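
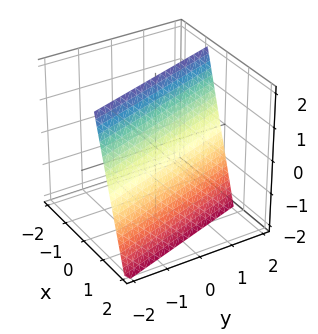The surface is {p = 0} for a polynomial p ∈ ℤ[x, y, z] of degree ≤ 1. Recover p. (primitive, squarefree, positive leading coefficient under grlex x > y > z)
3*x + y + z - 2

(a) Degree: every cross-section is a straight line — this is a plane, so deg p = 1.
(b) From the visible intercepts: one y-axis crossing is at y = 2; it meets the z-axis at z = 2 (among the integer gridlines).
(c) Together with the visible shape, these determine p as stated.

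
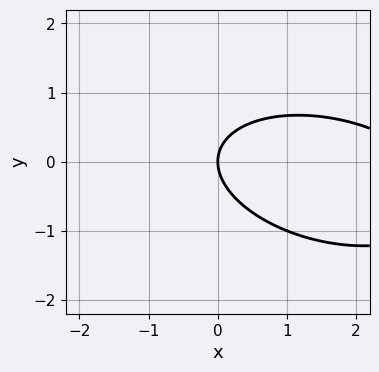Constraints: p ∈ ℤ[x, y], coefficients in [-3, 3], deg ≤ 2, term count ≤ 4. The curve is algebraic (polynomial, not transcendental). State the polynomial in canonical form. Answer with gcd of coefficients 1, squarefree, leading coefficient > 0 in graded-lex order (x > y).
First, the degree is 2 — no degree-1 curve has this shape.
Then, from the axis intercepts and sections: it crosses the y-axis at the gridline y = 0; it meets the x-axis at x = 0 (among the integer gridlines).
Finally, solving for integer coefficients yields p as stated.

x^2 + x*y + 3*y^2 - 3*x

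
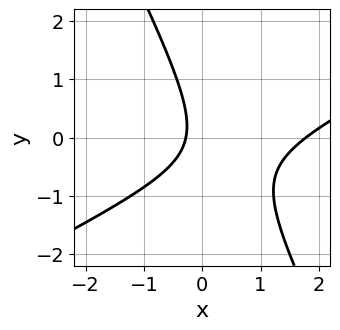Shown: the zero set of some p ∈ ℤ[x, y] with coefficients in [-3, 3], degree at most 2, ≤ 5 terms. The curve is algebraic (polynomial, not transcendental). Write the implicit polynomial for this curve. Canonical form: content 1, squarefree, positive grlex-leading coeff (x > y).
deg p = 2.
Against the integer gridlines: it misses every integer gridline on the y-axis.
Fitting integer coefficients to these (and the overall shape) gives p.

2*x^2 - 3*x*y - 2*y^2 - 3*x - 1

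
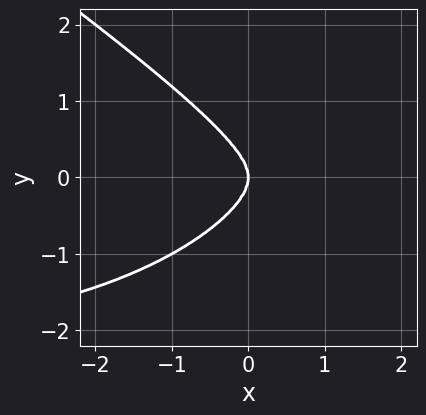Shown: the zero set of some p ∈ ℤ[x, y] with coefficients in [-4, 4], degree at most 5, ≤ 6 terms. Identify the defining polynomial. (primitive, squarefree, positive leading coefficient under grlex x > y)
x^3*y + 3*y^4 + 2*x^3 + 2*x*y^2

Degree: the shape is more complex than any degree-3 curve, so deg p = 4.
Against the integer gridlines: one x-axis crossing is at x = 0; it crosses the y-axis at the gridline y = 0.
Putting this together gives p.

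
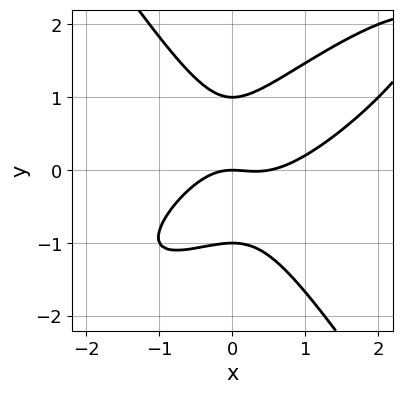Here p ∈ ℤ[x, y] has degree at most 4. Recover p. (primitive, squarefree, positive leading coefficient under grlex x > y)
First, deg p = 3. A generic line meets the curve in up to 3 points.
Then, from the visible intercepts: it meets the x-axis at x = 0 (among the integer gridlines); among the integer gridlines, it crosses the y-axis at y ∈ {-1, 0, 1}.
Finally, putting this together gives p.

2*x^3 - 3*x^2*y + 2*y^3 - x^2 - 2*y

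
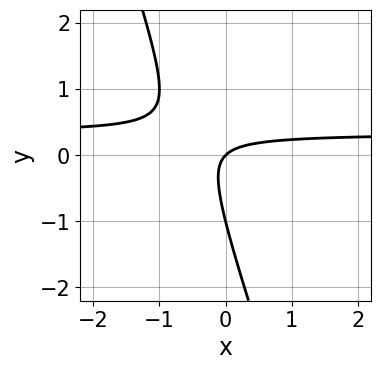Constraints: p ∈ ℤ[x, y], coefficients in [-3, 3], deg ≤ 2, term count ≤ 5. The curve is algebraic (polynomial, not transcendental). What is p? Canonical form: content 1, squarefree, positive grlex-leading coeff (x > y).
3*x*y + y^2 - x + y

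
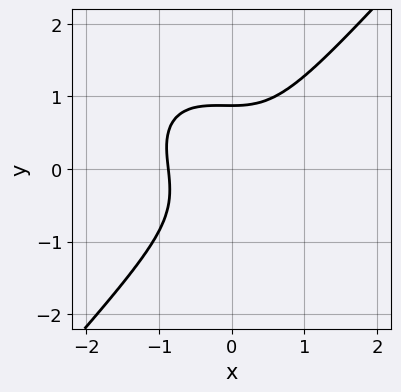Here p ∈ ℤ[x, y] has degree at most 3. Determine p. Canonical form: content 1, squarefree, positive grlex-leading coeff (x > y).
3*x^3 + x^2*y - 3*y^3 + 2

1. Degree: the shape is more complex than any degree-2 curve, so deg p = 3.
2. The integer polynomial consistent with all of this is the stated p.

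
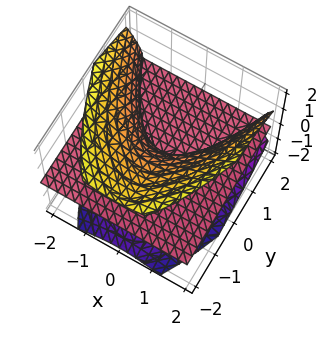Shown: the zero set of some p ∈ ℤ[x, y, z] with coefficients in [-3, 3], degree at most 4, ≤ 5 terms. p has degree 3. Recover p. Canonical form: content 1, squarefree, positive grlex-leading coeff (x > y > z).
2*x^2*z - 2*z^3 - 3*y*z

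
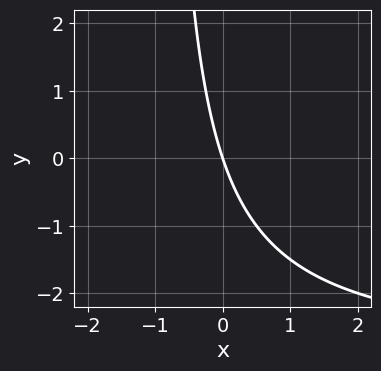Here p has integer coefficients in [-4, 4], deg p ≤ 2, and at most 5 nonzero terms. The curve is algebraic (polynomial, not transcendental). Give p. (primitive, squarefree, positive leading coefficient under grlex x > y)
deg p = 2.
Checking where it meets the axes: one y-axis crossing is at y = 0; it meets the x-axis at x = 0 (among the integer gridlines).
These observations pin down the coefficients.

x*y + 3*x + y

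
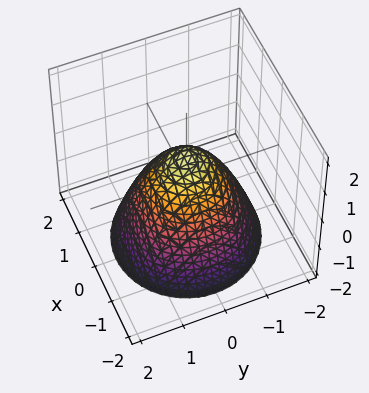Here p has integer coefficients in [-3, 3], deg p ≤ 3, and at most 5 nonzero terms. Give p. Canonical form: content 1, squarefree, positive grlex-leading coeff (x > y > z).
(a) Degree: no degree-1 surface has this shape, so deg p = 2.
(b) Symmetry: the surface is invariant under rotation about z: p = q(x² + y², z).
(c) Reading off the gridlines: a circular section at z = -1 has radius between 1 and 2.
(d) Together with the visible shape, these determine p as stated.

3*x^2 + 3*y^2 + 3*z - 2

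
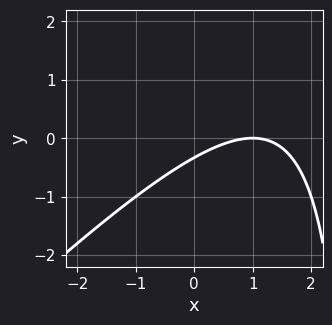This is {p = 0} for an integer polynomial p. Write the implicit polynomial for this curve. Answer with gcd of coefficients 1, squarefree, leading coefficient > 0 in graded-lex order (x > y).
x^2 - x*y - 2*x + 3*y + 1

Degree: no degree-1 curve has this shape, so deg p = 2.
From the visible intercepts: it meets the x-axis at x = 1 (among the integer gridlines).
Solving for integer coefficients yields p as stated.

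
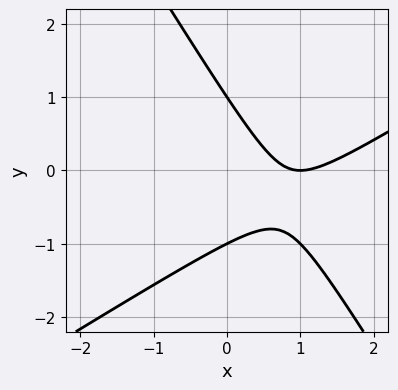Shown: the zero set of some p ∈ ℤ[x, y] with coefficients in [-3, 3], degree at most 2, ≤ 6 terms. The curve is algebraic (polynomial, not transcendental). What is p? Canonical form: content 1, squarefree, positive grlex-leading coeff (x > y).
x^2 - x*y - y^2 - 2*x + 1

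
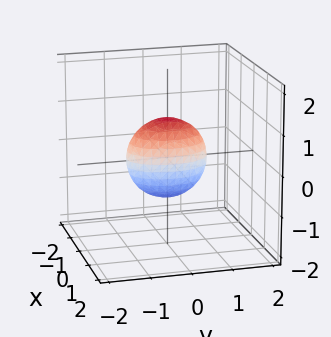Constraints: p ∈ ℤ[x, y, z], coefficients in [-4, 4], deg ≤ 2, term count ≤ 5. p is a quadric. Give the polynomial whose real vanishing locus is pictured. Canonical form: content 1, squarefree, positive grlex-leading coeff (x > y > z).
The degree is 2 — bounded and convex; a quadric.
Symmetries: the y ↦ −y reflection is a symmetry, so y appears only in even powers; it's symmetric under z → −z, forcing even powers of z; the x ↦ −x reflection is a symmetry, so x appears only in even powers.
Observable constraints: among the integer gridlines, it crosses the y-axis at y ∈ {-1, 1}; among the integer gridlines, it crosses the z-axis at z ∈ {-1, 1}.
Matching integer coefficients to the picture gives p.

2*x^2 + y^2 + z^2 - 1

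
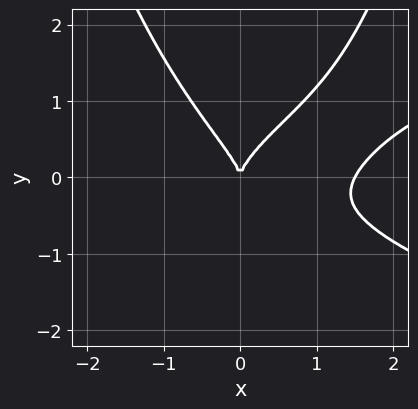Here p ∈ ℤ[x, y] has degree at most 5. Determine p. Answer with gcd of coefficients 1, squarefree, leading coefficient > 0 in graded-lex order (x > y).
2*x^2*y^2 - 2*x^3 + x^2*y - 3*y^3 + 3*x^2

1. The degree is 4 — no degree-3 curve has this shape.
2. From the axis intercepts and sections: it meets the x-axis at x = 0 (among the integer gridlines); one y-axis crossing is at y = 0.
3. Fitting integer coefficients to these (and the overall shape) gives p.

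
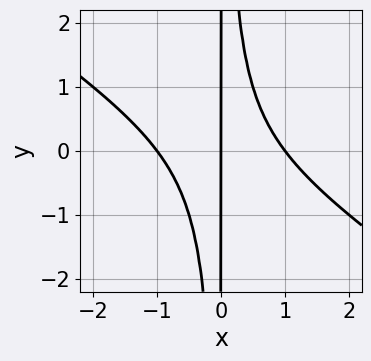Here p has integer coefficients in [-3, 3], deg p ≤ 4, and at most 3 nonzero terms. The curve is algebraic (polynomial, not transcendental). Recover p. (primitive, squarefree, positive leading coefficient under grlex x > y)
2*x^3 + 3*x^2*y - 2*x

(a) The degree is 3 — the shape is more complex than any degree-2 curve.
(b) Reading off the gridlines: among the integer gridlines, it crosses the x-axis at x ∈ {-1, 0, 1}; every point of the y-axis in the box is on the curve.
(c) Assembling these constraints gives the stated polynomial.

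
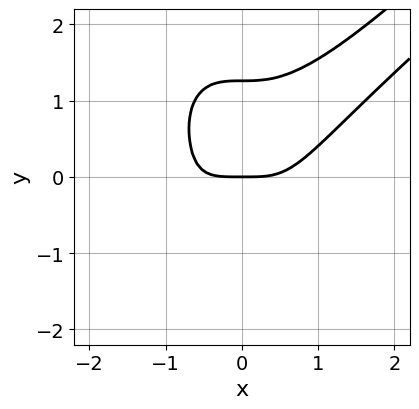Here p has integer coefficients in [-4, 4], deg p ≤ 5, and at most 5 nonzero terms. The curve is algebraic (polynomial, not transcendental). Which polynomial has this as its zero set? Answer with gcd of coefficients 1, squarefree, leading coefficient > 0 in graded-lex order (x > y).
2*x^4 - 3*x^3*y + y^4 - 2*y

(a) Degree: the shape is more complex than any degree-3 curve, so deg p = 4.
(b) From the axis intercepts and sections: one y-axis crossing is at y = 0; it crosses the x-axis at the gridline x = 0.
(c) Matching integer coefficients to the picture gives p.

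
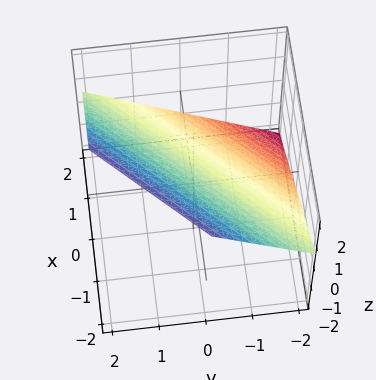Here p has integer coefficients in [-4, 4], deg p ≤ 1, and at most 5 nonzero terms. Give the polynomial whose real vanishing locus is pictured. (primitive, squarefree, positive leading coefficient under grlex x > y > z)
2*x - 2*y + 3*z - 2

(a) The degree is 1 — every cross-section is a straight line — this is a plane.
(b) Observable constraints: it meets the y-axis at y = -1 (among the integer gridlines); it meets the x-axis at x = 1 (among the integer gridlines).
(c) The integer polynomial consistent with all of this is the stated p.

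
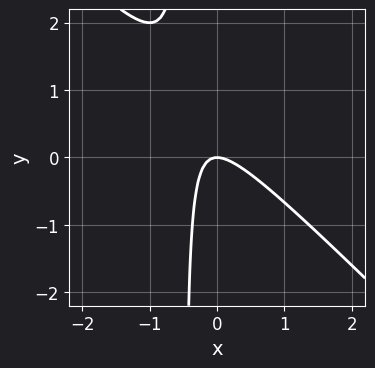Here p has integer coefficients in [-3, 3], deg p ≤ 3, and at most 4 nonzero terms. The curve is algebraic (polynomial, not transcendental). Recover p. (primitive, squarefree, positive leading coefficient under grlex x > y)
The degree is 2 — no degree-1 curve has this shape.
From the axis intercepts and sections: it crosses the x-axis at the gridline x = 0; it crosses the y-axis at the gridline y = 0.
Assembling these constraints gives the stated polynomial.

2*x^2 + 2*x*y + y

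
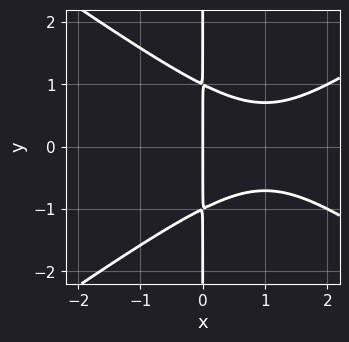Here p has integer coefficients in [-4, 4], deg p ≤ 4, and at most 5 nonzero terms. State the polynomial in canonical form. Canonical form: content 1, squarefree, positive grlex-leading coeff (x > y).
(a) The degree is 3 — no degree-2 curve has this shape.
(b) Symmetries: the y ↦ −y reflection is a symmetry, so y appears only in even powers.
(c) From the axis intercepts and sections: every point of the y-axis in the box is on the curve; one x-axis crossing is at x = 0.
(d) Together with the visible shape, these determine p as stated.

x^3 - 2*x*y^2 - 2*x^2 + 2*x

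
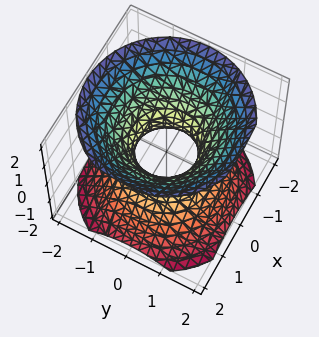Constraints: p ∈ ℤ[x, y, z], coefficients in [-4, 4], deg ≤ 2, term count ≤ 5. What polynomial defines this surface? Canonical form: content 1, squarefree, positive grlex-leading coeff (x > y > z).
1. The degree is 2 — a generic line meets the surface in up to 2 points.
2. By symmetry, the z-axis is an axis of rotation, so x and y enter only as x² + y².
3. From the visible intercepts: no z-intercept at any integer in the box; a circular section at z = 1 has radius between 1 and 2.
4. Putting this together gives p.

3*x^2 + 3*y^2 - 3*z^2 - 2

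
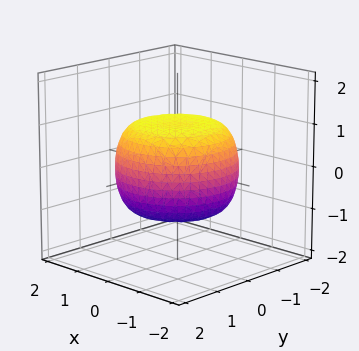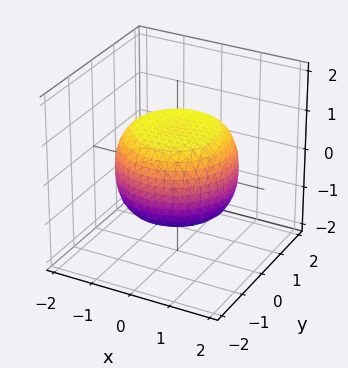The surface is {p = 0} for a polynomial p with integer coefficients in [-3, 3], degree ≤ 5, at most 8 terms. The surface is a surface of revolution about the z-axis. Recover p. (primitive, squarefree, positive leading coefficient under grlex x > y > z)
(a) Degree: the shape is more complex than any degree-3 surface, so deg p = 4.
(b) Symmetries: rotational symmetry about the z-axis ⇒ p depends on x, y only through x² + y².
(c) Observable constraints: a circular section at z = 1 has radius exactly 1; the z-axis gridline crossings are at z ∈ {-1, 1}.
(d) The integer polynomial consistent with all of this is the stated p.

x^4 + 2*x^2*y^2 + y^4 - x^2 - y^2 + 2*z^2 - 2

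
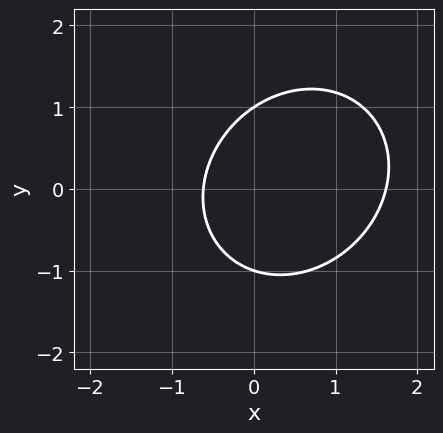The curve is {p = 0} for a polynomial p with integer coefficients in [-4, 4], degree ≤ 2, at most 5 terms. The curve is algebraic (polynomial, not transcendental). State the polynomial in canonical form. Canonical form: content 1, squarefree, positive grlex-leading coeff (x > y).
3*x^2 - x*y + 3*y^2 - 3*x - 3

1. The degree is 2 — a generic line meets the curve in up to 2 points.
2. Observable constraints: the y-axis gridline crossings are at y ∈ {-1, 1}.
3. Solving for integer coefficients yields p as stated.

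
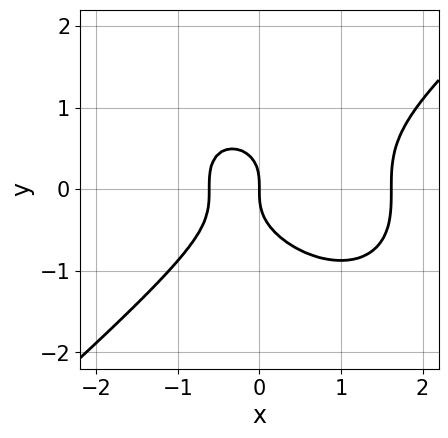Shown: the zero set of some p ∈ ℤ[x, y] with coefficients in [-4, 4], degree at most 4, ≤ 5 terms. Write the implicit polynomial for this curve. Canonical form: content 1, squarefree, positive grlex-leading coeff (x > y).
1. deg p = 3.
2. From the visible intercepts: it meets the x-axis at x = 0 (among the integer gridlines); one y-axis crossing is at y = 0.
3. Matching integer coefficients to the picture gives p.

2*x^3 - 3*y^3 - 2*x^2 - 2*x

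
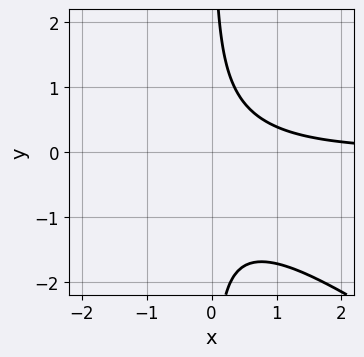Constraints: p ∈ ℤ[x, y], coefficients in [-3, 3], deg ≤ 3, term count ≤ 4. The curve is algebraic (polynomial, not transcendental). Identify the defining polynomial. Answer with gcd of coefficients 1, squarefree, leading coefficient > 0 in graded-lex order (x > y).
2*x^2*y + 3*x*y^2 + 2*x*y - 2

1. deg p = 3. A generic line meets the curve in up to 3 points.
2. Reading off the gridlines: no x-intercept at any integer in the box; the curve avoids every integer y-axis point in the box.
3. Assembling these constraints gives the stated polynomial.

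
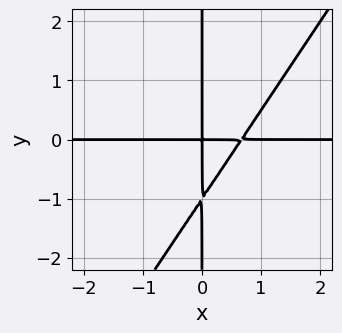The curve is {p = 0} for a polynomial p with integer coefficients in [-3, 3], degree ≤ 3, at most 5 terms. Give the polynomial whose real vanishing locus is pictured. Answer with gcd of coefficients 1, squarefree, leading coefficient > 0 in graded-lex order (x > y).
3*x^2*y - 2*x*y^2 - 2*x*y

(a) Degree: a generic line meets the curve in up to 3 points, so deg p = 3.
(b) From the axis intercepts and sections: every point of the y-axis in the box is on the curve; every point of the x-axis in the box is on the curve.
(c) Fitting integer coefficients to these (and the overall shape) gives p.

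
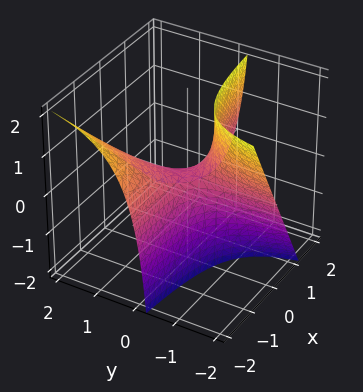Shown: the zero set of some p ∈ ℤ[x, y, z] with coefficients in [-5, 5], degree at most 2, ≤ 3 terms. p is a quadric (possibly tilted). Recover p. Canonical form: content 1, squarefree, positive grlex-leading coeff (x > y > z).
4*x*y + 3*y*z + 2*z

First, the degree is 2 — no degree-1 surface has this shape.
Next, reading off the gridlines: the visible x-axis segment lies entirely on the surface; it meets the z-axis at z = 0 (among the integer gridlines); the visible y-axis segment lies entirely on the surface.
Finally, fitting integer coefficients to these (and the overall shape) gives p.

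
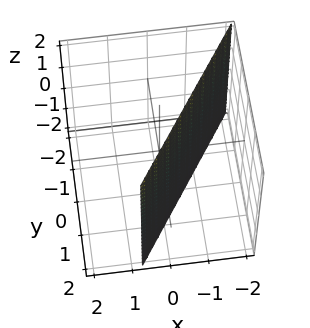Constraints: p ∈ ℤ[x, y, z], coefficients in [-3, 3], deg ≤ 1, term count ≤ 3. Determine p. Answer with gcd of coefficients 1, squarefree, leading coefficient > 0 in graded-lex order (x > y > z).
First, the degree is 1 — the surface is flat (a plane).
Then, observable constraints: it misses every integer gridline on the z-axis; it meets the y-axis at y = 1 (among the integer gridlines).
Finally, these observations pin down the coefficients.

3*x - 2*y + 2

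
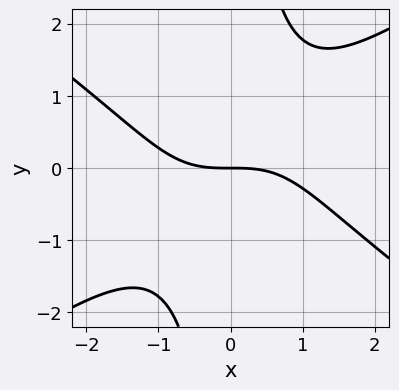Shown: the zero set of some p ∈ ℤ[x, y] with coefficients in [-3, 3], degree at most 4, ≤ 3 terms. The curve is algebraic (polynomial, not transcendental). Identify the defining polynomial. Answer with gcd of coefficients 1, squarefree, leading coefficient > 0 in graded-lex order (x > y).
First, degree: the shape is more complex than any degree-2 curve, so deg p = 3.
Next, against the integer gridlines: it crosses the y-axis at the gridline y = 0; it crosses the x-axis at the gridline x = 0.
Finally, solving for integer coefficients yields p as stated.

x^3 - 2*x*y^2 + 3*y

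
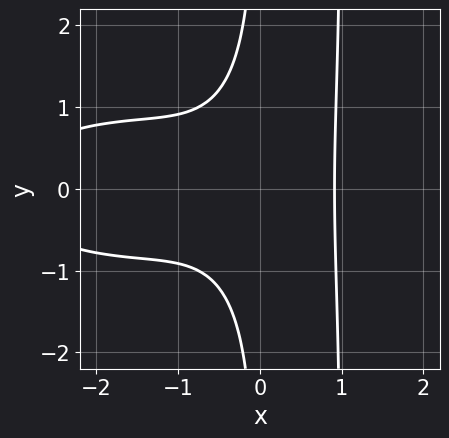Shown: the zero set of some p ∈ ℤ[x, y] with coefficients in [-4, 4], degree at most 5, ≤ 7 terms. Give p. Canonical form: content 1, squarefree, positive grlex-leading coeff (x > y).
x^4 + 3*x^2*y^2 + 3*x^3 - 3*x*y^2 - 3

First, the degree is 4 — the shape is more complex than any degree-3 curve.
Next, symmetries: the y ↦ −y reflection is a symmetry, so y appears only in even powers.
Next, against the integer gridlines: no y-intercept at any integer in the box.
Finally, solving for integer coefficients yields p as stated.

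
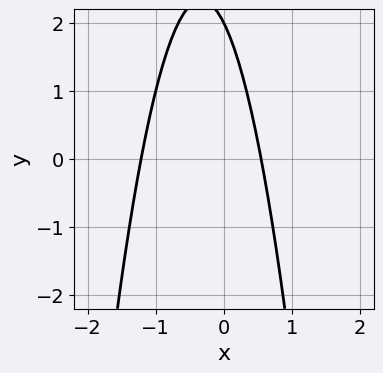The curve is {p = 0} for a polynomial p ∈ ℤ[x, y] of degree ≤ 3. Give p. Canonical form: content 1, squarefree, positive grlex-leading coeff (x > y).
3*x^2 + 2*x + y - 2

deg p = 2. No degree-1 curve has this shape.
From the axis intercepts and sections: it crosses the y-axis at the gridline y = 2.
Assembling these constraints gives the stated polynomial.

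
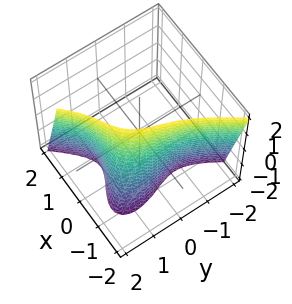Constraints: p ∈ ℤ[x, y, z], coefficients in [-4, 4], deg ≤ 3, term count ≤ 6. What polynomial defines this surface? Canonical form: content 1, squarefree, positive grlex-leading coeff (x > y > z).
(a) Degree: no degree-2 surface has this shape, so deg p = 3.
(b) From the axis intercepts and sections: one x-axis crossing is at x = -1; the surface avoids every integer z-axis point in the box.
(c) Putting this together gives p.

2*x^3 + x*y*z - y^3 + 2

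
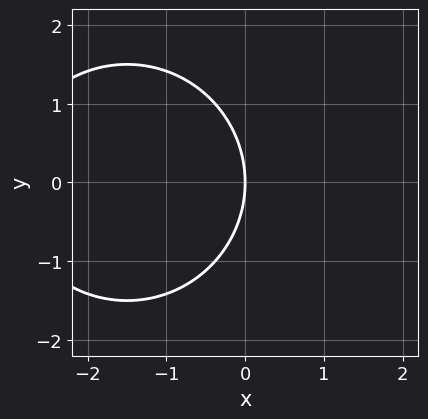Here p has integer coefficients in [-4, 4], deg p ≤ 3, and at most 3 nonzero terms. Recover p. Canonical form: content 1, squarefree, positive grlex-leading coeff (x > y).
(a) Degree: the shape is more complex than any degree-1 curve, so deg p = 2.
(b) Symmetries: it's symmetric under y → −y, forcing even powers of y.
(c) Observable constraints: it crosses the x-axis at the gridline x = 0; it meets the y-axis at y = 0 (among the integer gridlines).
(d) Solving for integer coefficients yields p as stated.

x^2 + y^2 + 3*x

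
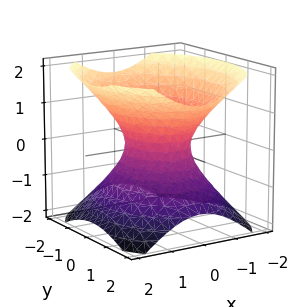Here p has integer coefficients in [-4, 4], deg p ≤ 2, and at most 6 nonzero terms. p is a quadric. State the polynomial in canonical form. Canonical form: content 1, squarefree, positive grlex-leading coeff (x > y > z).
1. deg p = 2.
2. Symmetries: it's symmetric under x → −x, forcing even powers of x; it's symmetric under z → −z, forcing even powers of z; the y ↦ −y reflection is a symmetry, so y appears only in even powers.
3. Reading off the gridlines: the y-axis gridline crossings are at y ∈ {-1, 1}; it misses every integer gridline on the z-axis.
4. The integer polynomial consistent with all of this is the stated p.

3*x^2 + 2*y^2 - 3*z^2 - 2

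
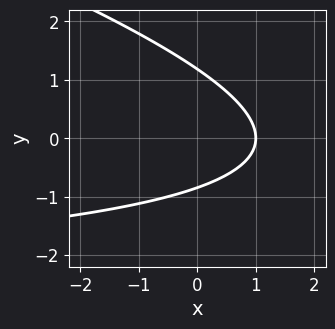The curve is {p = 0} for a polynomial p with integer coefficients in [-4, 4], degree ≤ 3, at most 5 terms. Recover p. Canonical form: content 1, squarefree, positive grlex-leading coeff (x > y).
(a) deg p = 2. No degree-1 curve has this shape.
(b) From the visible intercepts: it meets the x-axis at x = 1 (among the integer gridlines).
(c) Solving for integer coefficients yields p as stated.

x*y + 3*y^2 + 3*x - y - 3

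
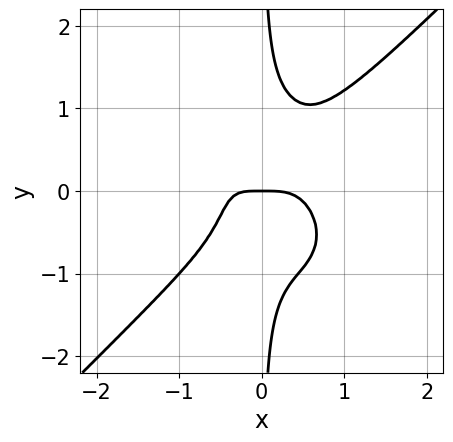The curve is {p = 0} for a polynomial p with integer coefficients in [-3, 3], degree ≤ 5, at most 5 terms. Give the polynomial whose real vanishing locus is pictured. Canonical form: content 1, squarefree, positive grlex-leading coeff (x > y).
3*x^4 - 3*x*y^3 + x*y + y

1. Degree: a generic line meets the curve in up to 4 points, so deg p = 4.
2. Checking where it meets the axes: it crosses the y-axis at the gridline y = 0; it meets the x-axis at x = 0 (among the integer gridlines).
3. Putting this together gives p.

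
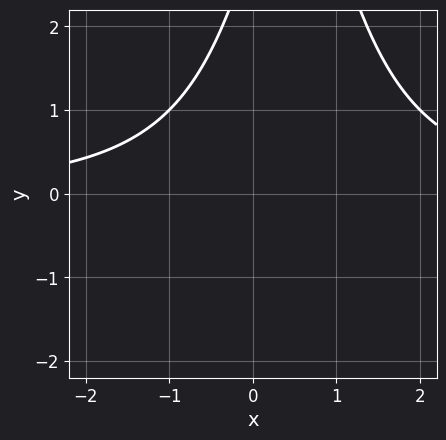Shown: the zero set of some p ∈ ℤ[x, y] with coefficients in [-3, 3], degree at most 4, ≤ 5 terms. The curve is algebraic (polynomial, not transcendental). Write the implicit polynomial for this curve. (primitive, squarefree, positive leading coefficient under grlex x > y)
1. The degree is 3 — no degree-2 curve has this shape.
2. Observable constraints: the curve avoids every integer x-axis point in the box; it misses every integer gridline on the y-axis.
3. These observations pin down the coefficients.

x^2*y - x*y + y - 3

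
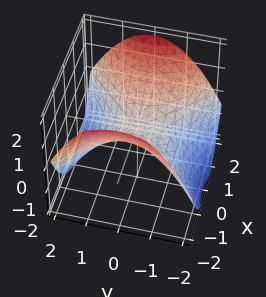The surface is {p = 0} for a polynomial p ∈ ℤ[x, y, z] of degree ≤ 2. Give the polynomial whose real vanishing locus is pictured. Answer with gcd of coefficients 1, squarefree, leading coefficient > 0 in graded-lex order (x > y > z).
First, deg p = 2. A hyperbolic paraboloid; a quadric.
Then, symmetries: mirror symmetry x ↦ −x ⇒ only even powers of x; it's symmetric under y → −y, forcing even powers of y.
Next, observable constraints: one z-axis crossing is at z = 0; it crosses the x-axis at the gridline x = 0; it meets the y-axis at y = 0 (among the integer gridlines).
Finally, solving for integer coefficients yields p as stated.

x^2 - y^2 - 2*z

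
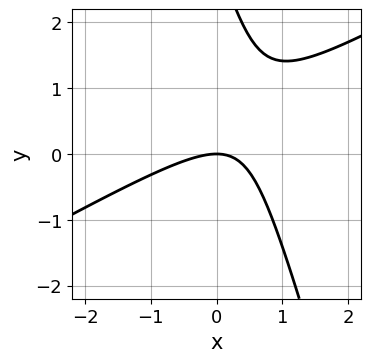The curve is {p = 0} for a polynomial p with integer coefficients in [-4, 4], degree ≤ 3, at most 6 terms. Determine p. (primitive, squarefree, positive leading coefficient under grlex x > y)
2*x^2 - 3*x*y - y^2 + 3*y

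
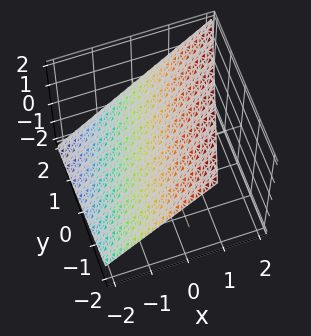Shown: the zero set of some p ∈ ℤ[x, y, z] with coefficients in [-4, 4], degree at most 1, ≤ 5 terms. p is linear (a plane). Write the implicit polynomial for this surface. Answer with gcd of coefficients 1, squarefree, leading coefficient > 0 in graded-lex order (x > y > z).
3*x - y - 3*z + 2

(a) deg p = 1. Every cross-section is a straight line — this is a plane.
(b) Checking where it meets the axes: one y-axis crossing is at y = 2.
(c) These observations pin down the coefficients.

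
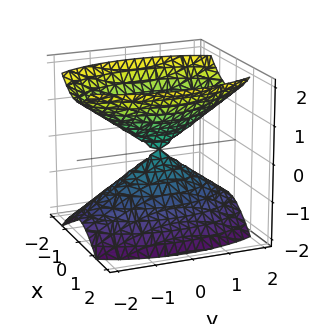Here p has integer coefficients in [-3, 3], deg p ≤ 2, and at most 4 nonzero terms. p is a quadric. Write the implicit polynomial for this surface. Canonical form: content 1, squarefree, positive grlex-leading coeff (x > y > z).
3*x^2 + y^2 - 2*z^2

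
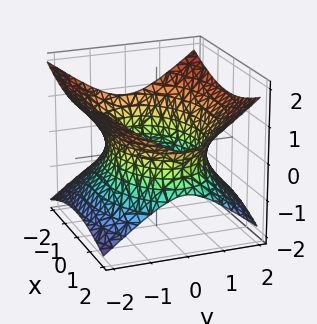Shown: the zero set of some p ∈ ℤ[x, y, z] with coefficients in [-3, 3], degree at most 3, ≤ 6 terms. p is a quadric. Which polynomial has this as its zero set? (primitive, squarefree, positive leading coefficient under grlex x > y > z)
1. The degree is 2 — one connected sheet with a waist; a quadric.
2. Symmetries: the x ↦ −x reflection is a symmetry, so x appears only in even powers; mirror symmetry y ↦ −y ⇒ only even powers of y; mirror symmetry z ↦ −z ⇒ only even powers of z.
3. From the axis intercepts and sections: no z-intercept at any integer in the box.
4. Together with the visible shape, these determine p as stated.

x^2 + 2*y^2 - 3*z^2 - 3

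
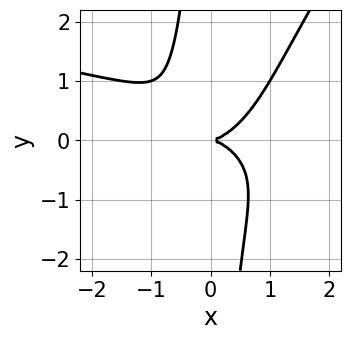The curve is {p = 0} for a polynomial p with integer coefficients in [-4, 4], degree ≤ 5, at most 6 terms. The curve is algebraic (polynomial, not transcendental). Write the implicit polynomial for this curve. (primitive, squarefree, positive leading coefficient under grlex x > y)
1. The degree is 4 — the shape is more complex than any degree-3 curve.
2. Against the integer gridlines: one x-axis crossing is at x = 0; one y-axis crossing is at y = 0.
3. Matching integer coefficients to the picture gives p.

3*x^2*y^2 - 2*x*y^3 + 2*x^3 - 3*y^2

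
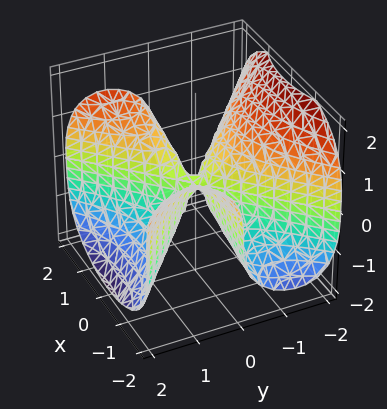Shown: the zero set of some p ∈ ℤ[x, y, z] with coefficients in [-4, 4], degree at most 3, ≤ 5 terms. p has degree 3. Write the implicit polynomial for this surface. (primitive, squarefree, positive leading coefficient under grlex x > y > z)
First, degree: a generic line meets the surface in up to 3 points, so deg p = 3.
Next, against the integer gridlines: one y-axis crossing is at y = 0; one z-axis crossing is at z = 0; every point of the x-axis in the box is on the surface.
Finally, putting this together gives p.

x^2*y - y^3 - z^3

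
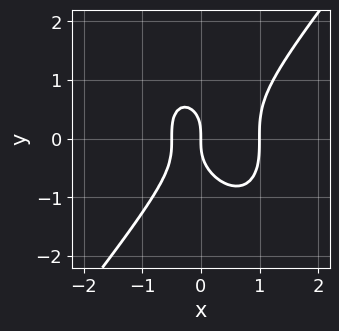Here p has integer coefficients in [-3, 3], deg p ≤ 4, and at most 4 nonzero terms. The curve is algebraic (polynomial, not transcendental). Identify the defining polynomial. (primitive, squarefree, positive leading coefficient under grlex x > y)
The degree is 3 — the shape is more complex than any degree-2 curve.
Checking where it meets the axes: among the integer gridlines, it crosses the x-axis at x ∈ {0, 1}; it meets the y-axis at y = 0 (among the integer gridlines).
These observations pin down the coefficients.

2*x^3 - y^3 - x^2 - x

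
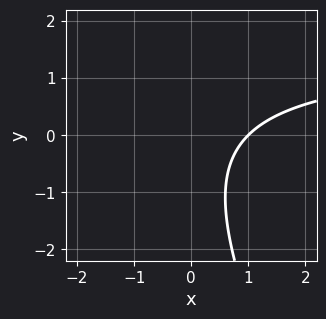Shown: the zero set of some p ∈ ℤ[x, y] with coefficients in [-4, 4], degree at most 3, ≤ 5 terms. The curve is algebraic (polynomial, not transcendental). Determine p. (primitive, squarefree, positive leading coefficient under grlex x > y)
2*x*y + y^2 - 3*x + y + 3

1. The degree is 2 — no degree-1 curve has this shape.
2. From the axis intercepts and sections: no y-intercept at any integer in the box; it meets the x-axis at x = 1 (among the integer gridlines).
3. Assembling these constraints gives the stated polynomial.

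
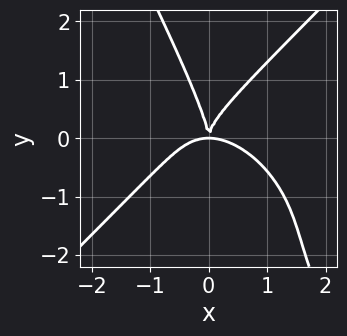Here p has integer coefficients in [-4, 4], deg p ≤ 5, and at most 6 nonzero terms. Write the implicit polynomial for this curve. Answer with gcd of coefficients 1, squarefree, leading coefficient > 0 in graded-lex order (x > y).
2*x^4 + x^3*y - 2*x*y^3 - y^4 + 3*x^2*y

1. Degree: a generic line meets the curve in up to 4 points, so deg p = 4.
2. Against the integer gridlines: it meets the x-axis at x = 0 (among the integer gridlines); it meets the y-axis at y = 0 (among the integer gridlines).
3. The integer polynomial consistent with all of this is the stated p.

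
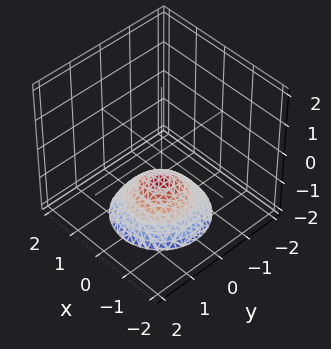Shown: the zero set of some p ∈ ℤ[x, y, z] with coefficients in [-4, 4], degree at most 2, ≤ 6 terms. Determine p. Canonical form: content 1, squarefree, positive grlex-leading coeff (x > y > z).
The degree is 2 — no degree-1 surface has this shape.
Symmetries: rotational symmetry about the z-axis ⇒ p depends on x, y only through x² + y².
Observable constraints: a circular section at z = -2 has radius between 1 and 2; the surface avoids every integer y-axis point in the box; it misses every integer gridline on the x-axis; one z-axis crossing is at z = -1.
Assembling these constraints gives the stated polynomial.

2*x^2 + 2*y^2 + 3*z + 3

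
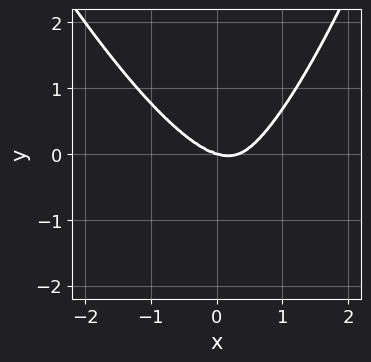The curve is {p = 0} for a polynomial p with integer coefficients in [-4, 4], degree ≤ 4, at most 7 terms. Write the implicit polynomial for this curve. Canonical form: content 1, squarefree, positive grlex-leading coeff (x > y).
Degree: the shape is more complex than any degree-3 curve, so deg p = 4.
From the visible intercepts: it meets the x-axis at x = 0 (among the integer gridlines); it crosses the y-axis at the gridline y = 0.
Solving for integer coefficients yields p as stated.

3*x^4 + x^3*y - x^3 - 3*x^2*y - 2*y^3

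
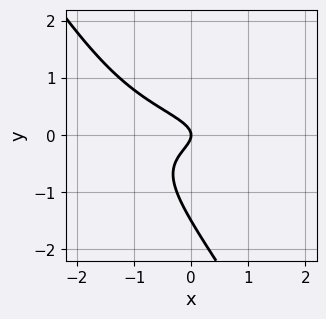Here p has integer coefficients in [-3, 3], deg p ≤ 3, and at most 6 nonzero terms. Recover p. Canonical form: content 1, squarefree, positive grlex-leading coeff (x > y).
deg p = 3. The shape is more complex than any degree-2 curve.
From the axis intercepts and sections: one y-axis crossing is at y = 0; one x-axis crossing is at x = 0.
Putting this together gives p.

3*x*y^2 + 2*y^3 + 3*y^2 + x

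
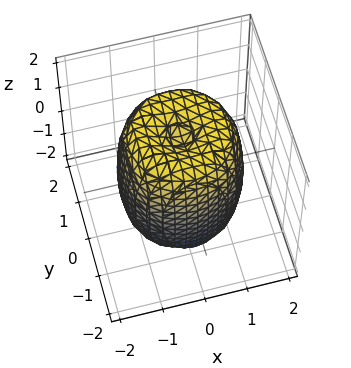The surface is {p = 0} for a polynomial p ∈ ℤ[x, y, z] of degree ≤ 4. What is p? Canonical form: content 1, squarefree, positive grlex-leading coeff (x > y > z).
2*x^4 + 4*x^2*y^2 + 2*y^4 - 3*x^2 - 3*y^2 + z^2 - 2

deg p = 4. The shape is more complex than any degree-3 surface.
By symmetry, every cross-section ⟂ z is a circle, so x, y appear only via x² + y².
Checking where it meets the axes: a circular section at z = 1 has radius between 1 and 2.
Fitting integer coefficients to these (and the overall shape) gives p.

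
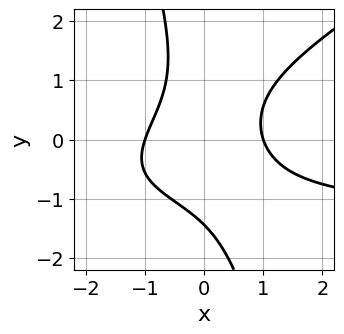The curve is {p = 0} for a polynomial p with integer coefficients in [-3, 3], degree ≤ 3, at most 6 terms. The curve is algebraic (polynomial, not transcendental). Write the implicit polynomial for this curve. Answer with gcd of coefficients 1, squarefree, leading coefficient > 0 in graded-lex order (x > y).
2*x^2*y - 3*x*y^2 - y^3 + 3*x^2 - 3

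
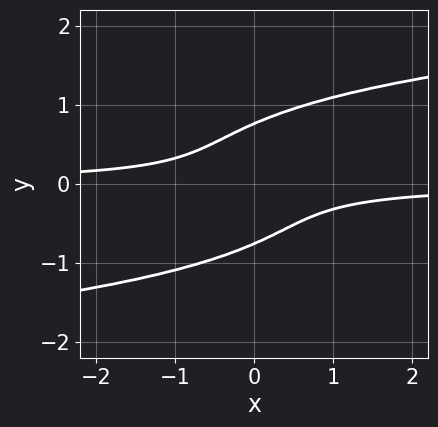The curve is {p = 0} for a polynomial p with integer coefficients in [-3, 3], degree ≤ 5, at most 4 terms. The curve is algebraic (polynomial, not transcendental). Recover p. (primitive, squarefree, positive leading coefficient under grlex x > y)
3*y^4 - 3*x*y - 1

First, the degree is 4 — a generic line meets the curve in up to 4 points.
Next, reading off the gridlines: it misses every integer gridline on the x-axis.
Finally, solving for integer coefficients yields p as stated.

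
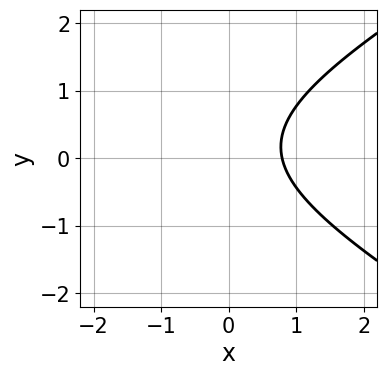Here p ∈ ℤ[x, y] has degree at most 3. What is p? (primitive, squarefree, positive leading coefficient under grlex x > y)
x^2 - 3*y^2 + 3*x + y - 3

1. deg p = 2. The shape is more complex than any degree-1 curve.
2. From the axis intercepts and sections: no y-intercept at any integer in the box.
3. Matching integer coefficients to the picture gives p.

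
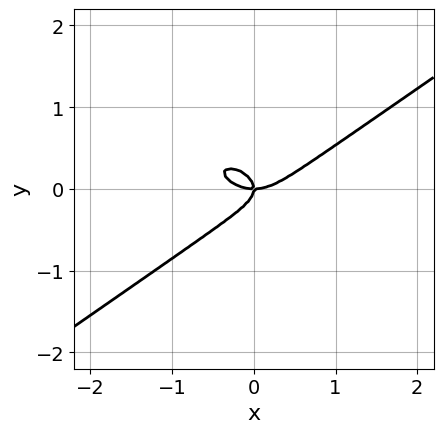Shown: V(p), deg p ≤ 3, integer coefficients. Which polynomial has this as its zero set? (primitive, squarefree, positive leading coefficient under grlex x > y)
(a) deg p = 3. The shape is more complex than any degree-2 curve.
(b) Reading off the gridlines: one y-axis crossing is at y = 0; one x-axis crossing is at x = 0.
(c) Putting this together gives p.

x^3 - 3*y^3 - x*y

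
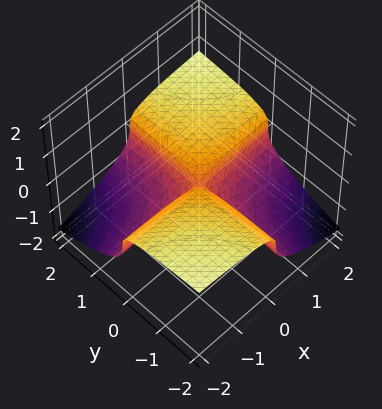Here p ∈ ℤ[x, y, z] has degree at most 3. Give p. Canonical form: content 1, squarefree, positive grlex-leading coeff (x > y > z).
Degree: no degree-2 surface has this shape, so deg p = 3.
From the visible intercepts: the visible y-axis segment lies entirely on the surface; one z-axis crossing is at z = 0; the visible x-axis segment lies entirely on the surface.
Assembling these constraints gives the stated polynomial.

x*y*z + 3*z^3 - x*y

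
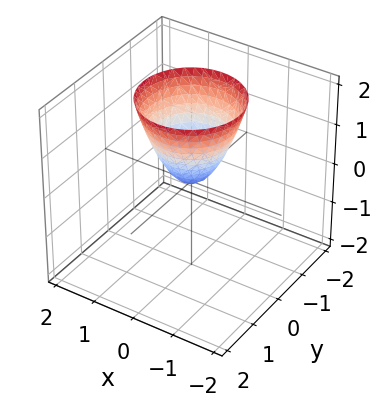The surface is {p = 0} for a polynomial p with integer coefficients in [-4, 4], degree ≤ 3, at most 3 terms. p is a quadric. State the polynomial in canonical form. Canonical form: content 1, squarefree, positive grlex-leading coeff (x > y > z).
deg p = 2.
By symmetry, the surface is invariant under rotation about z: p = q(x² + y², z).
Reading off the gridlines: one y-axis crossing is at y = 0; a circular section at z = 1 has radius between 0 and 1; it meets the z-axis at z = 0 (among the integer gridlines); it crosses the x-axis at the gridline x = 0.
Together with the visible shape, these determine p as stated.

3*x^2 + 3*y^2 - 2*z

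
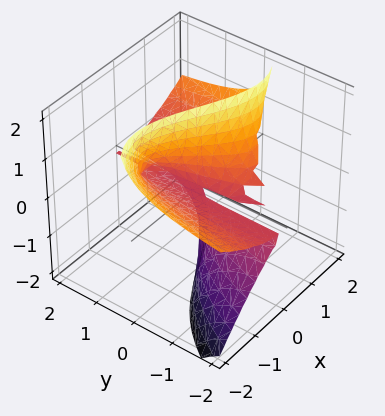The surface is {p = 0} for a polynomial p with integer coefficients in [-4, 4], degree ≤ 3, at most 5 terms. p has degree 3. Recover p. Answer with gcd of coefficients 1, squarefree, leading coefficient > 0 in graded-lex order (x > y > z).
x^3 - 3*y*z^2 - 3*x*z

(a) The degree is 3 — a generic line meets the surface in up to 3 points.
(b) Reading off the gridlines: the visible z-axis segment lies entirely on the surface; every point of the y-axis in the box is on the surface; one x-axis crossing is at x = 0.
(c) Putting this together gives p.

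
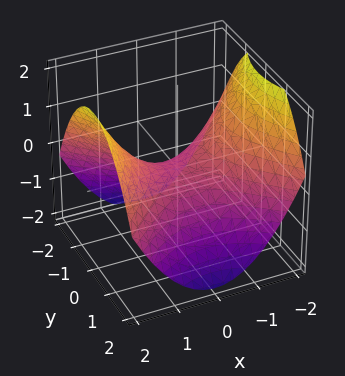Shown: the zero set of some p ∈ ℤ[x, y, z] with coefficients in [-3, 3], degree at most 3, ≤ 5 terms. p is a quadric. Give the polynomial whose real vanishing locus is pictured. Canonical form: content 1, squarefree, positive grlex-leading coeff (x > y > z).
First, deg p = 2. A hyperbolic paraboloid; a quadric.
Next, symmetries: it's symmetric under x → −x, forcing even powers of x; mirror symmetry y ↦ −y ⇒ only even powers of y.
Then, observable constraints: one z-axis crossing is at z = 0; it crosses the x-axis at the gridline x = 0; it meets the y-axis at y = 0 (among the integer gridlines).
Finally, solving for integer coefficients yields p as stated.

x^2 - y^2 - 2*z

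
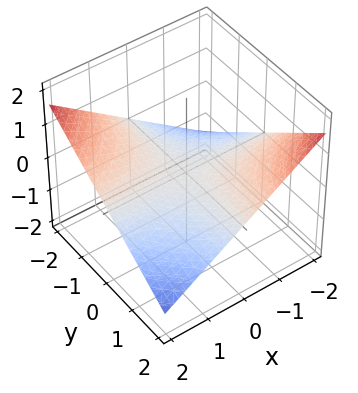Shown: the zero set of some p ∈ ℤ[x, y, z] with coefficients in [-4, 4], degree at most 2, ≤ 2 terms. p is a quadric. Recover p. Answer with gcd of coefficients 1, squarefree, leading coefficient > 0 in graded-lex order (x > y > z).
x*y + 3*z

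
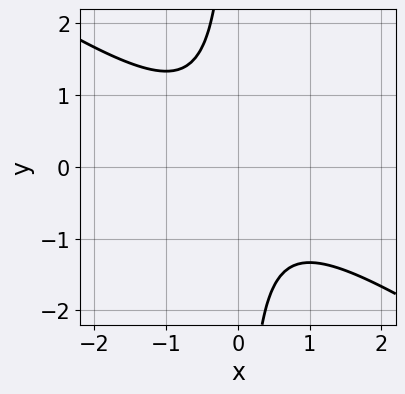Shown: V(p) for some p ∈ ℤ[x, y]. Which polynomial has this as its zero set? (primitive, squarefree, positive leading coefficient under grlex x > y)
First, deg p = 2. The shape is more complex than any degree-1 curve.
Next, reading off the gridlines: the curve avoids every integer x-axis point in the box; it misses every integer gridline on the y-axis.
Finally, together with the visible shape, these determine p as stated.

2*x^2 + 3*x*y + 2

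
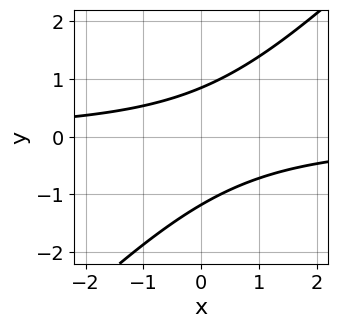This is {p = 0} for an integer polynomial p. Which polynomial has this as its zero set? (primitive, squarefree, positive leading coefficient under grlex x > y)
3*x*y - 3*y^2 - y + 3

(a) deg p = 2. No degree-1 curve has this shape.
(b) Observable constraints: the curve avoids every integer x-axis point in the box.
(c) Fitting integer coefficients to these (and the overall shape) gives p.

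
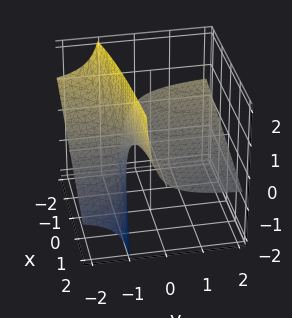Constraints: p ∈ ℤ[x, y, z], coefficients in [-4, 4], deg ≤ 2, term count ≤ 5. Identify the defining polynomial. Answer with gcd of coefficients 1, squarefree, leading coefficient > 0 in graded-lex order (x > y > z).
1. The degree is 2 — a generic line meets the surface in up to 2 points.
2. From the visible intercepts: the visible y-axis segment lies entirely on the surface; the visible x-axis segment lies entirely on the surface; it crosses the z-axis at the gridline z = 0.
3. Together with the visible shape, these determine p as stated.

x*y + 3*y*z + 2*z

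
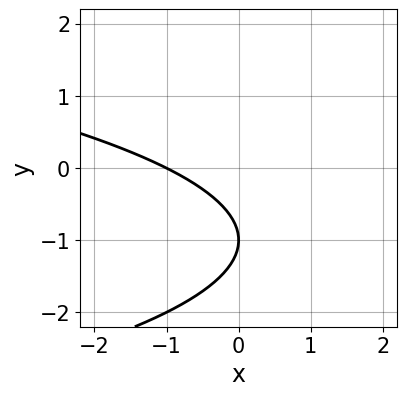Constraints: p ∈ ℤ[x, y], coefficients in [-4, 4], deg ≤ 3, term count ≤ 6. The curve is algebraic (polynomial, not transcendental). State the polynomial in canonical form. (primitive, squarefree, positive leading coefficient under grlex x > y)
First, deg p = 2. A generic line meets the curve in up to 2 points.
Next, checking where it meets the axes: it meets the y-axis at y = -1 (among the integer gridlines); one x-axis crossing is at x = -1.
Finally, putting this together gives p.

y^2 + x + 2*y + 1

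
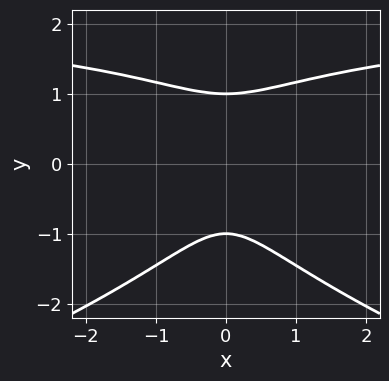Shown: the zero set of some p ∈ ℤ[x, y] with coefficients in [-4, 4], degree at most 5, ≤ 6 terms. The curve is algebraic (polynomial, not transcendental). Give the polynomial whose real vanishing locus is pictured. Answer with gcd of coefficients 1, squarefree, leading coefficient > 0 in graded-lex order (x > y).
(a) deg p = 4.
(b) Symmetries: the x ↦ −x reflection is a symmetry, so x appears only in even powers.
(c) Observable constraints: it misses every integer gridline on the x-axis; the y-axis gridline crossings are at y ∈ {-1, 1}.
(d) Together with the visible shape, these determine p as stated.

y^4 + x^2*y - 2*x^2 - 1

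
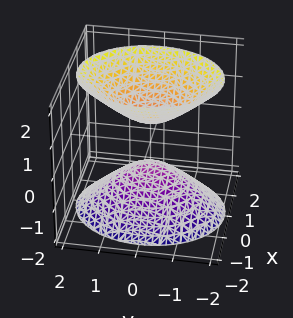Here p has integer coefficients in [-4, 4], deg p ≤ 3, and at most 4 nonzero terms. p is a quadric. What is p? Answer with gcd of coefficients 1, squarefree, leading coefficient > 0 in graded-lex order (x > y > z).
(a) The picture has 2 separate pieces.
(b) The degree is 2 — two sheets facing apart; a quadric.
(c) Symmetries: mirror symmetry x ↦ −x ⇒ only even powers of x; it's symmetric under y → −y, forcing even powers of y; it's symmetric under z → −z, forcing even powers of z.
(d) Against the integer gridlines: it misses every integer gridline on the y-axis; no x-intercept at any integer in the box.
(e) Assembling these constraints gives the stated polynomial.

3*x^2 + 2*y^2 - 2*z^2 + 1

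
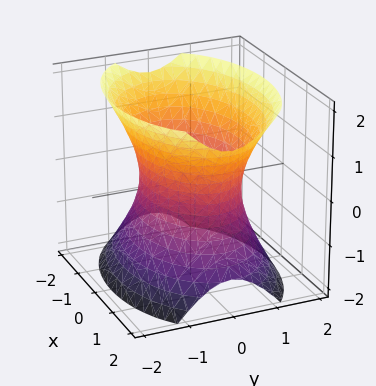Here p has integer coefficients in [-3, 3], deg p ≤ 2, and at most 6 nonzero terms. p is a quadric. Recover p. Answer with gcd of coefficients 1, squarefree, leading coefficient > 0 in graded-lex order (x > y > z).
x^2 + 2*y^2 - z^2 - 2

First, degree: one connected sheet with a waist; a quadric, so deg p = 2.
Next, symmetries: it's symmetric under z → −z, forcing even powers of z; it's symmetric under y → −y, forcing even powers of y; the x ↦ −x reflection is a symmetry, so x appears only in even powers.
Next, from the axis intercepts and sections: the y-axis gridline crossings are at y ∈ {-1, 1}; no z-intercept at any integer in the box.
Finally, assembling these constraints gives the stated polynomial.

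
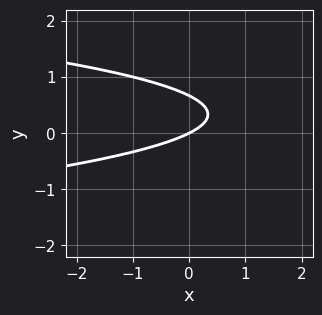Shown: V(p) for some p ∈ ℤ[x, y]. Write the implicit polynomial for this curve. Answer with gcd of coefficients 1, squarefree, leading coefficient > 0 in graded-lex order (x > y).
3*y^2 + x - 2*y

(a) Degree: a generic line meets the curve in up to 2 points, so deg p = 2.
(b) From the axis intercepts and sections: it crosses the x-axis at the gridline x = 0; it meets the y-axis at y = 0 (among the integer gridlines).
(c) Fitting integer coefficients to these (and the overall shape) gives p.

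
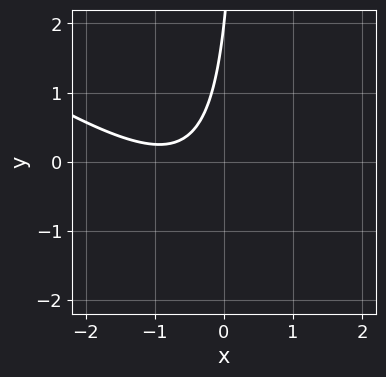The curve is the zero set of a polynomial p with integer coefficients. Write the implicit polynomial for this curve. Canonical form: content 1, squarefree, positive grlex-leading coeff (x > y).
2*x^2 + 3*x*y + 3*x - y + 2

deg p = 2. A generic line meets the curve in up to 2 points.
From the visible intercepts: one y-axis crossing is at y = 2; the curve avoids every integer x-axis point in the box.
Together with the visible shape, these determine p as stated.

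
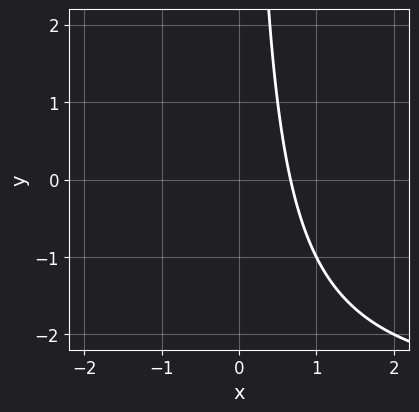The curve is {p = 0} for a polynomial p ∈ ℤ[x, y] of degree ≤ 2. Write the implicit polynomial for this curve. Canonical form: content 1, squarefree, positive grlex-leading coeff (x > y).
1. deg p = 2.
2. From the axis intercepts and sections: the curve avoids every integer y-axis point in the box.
3. Solving for integer coefficients yields p as stated.

x*y + 3*x - 2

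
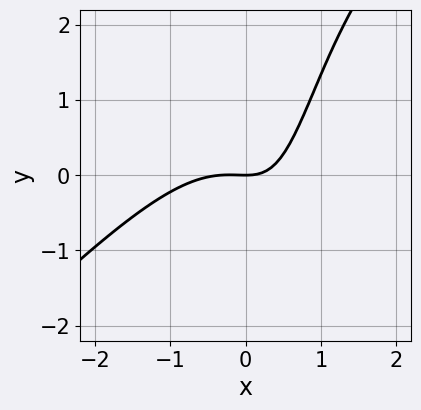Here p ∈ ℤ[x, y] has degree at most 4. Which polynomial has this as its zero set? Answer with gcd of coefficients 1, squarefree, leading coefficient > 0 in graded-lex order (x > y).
3*x^3 - 3*x^2*y + x^2 + 3*x*y - 3*y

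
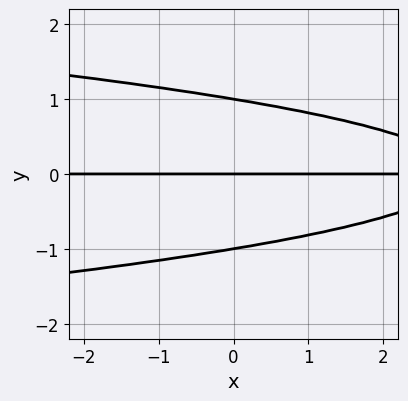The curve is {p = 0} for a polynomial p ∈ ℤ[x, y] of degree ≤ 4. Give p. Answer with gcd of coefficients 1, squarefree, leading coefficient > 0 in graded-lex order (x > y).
The degree is 3 — the shape is more complex than any degree-2 curve.
From the axis intercepts and sections: the y-axis gridline crossings are at y ∈ {-1, 0, 1}; every point of the x-axis in the box is on the curve.
Assembling these constraints gives the stated polynomial.

3*y^3 + x*y - 3*y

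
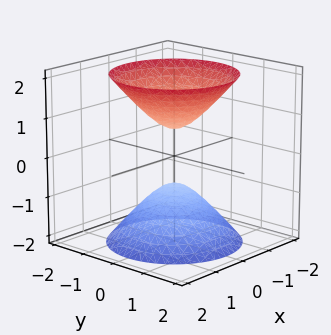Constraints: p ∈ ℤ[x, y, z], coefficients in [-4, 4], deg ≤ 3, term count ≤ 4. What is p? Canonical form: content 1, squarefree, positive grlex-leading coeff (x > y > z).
3*x^2 + 3*y^2 - 2*z^2 + 1

1. There are 2 components.
2. deg p = 2.
3. Symmetry: the surface is invariant under rotation about z: p = q(x² + y², z).
4. Checking where it meets the axes: it misses every integer gridline on the x-axis; a circular section at z = -2 has radius between 1 and 2; no y-intercept at any integer in the box.
5. The integer polynomial consistent with all of this is the stated p.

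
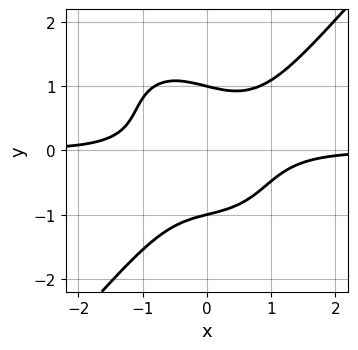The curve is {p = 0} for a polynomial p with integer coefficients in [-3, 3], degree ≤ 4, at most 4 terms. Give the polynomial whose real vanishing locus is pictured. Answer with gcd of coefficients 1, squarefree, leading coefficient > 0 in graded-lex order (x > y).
(a) Degree: the shape is more complex than any degree-3 curve, so deg p = 4.
(b) Reading off the gridlines: it misses every integer gridline on the x-axis; the y-axis gridline crossings are at y ∈ {-1, 1}.
(c) Together with the visible shape, these determine p as stated.

3*x^3*y - 2*y^4 - 2*x*y^2 + 2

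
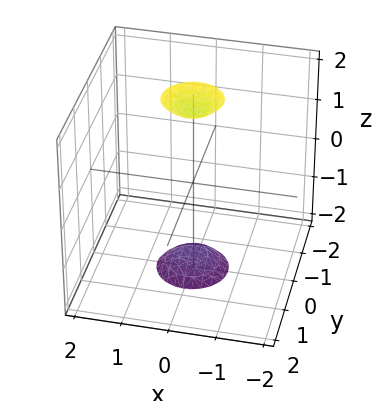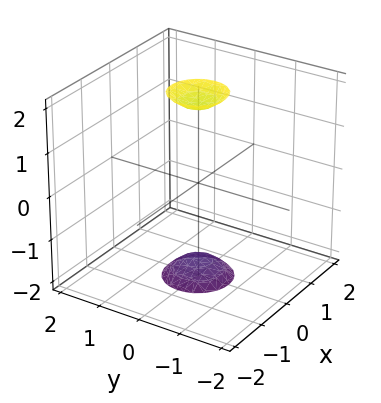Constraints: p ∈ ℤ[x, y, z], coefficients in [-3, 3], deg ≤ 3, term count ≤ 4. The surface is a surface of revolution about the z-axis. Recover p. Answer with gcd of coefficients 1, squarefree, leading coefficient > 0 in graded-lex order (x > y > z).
I count 2 distinct pieces. Treating them together as one polynomial.
deg p = 2. No degree-1 surface has this shape.
By symmetry, the surface is invariant under rotation about z: p = q(x² + y², z).
From the axis intercepts and sections: a circular section at z = 2 has radius between 0 and 1; no y-intercept at any integer in the box; it misses every integer gridline on the x-axis.
Putting this together gives p.

3*x^2 + 3*y^2 - z^2 + 3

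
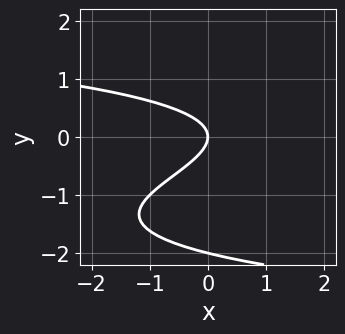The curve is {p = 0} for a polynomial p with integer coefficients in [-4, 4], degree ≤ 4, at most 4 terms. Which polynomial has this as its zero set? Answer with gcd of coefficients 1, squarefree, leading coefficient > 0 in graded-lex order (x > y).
y^3 + 2*y^2 + x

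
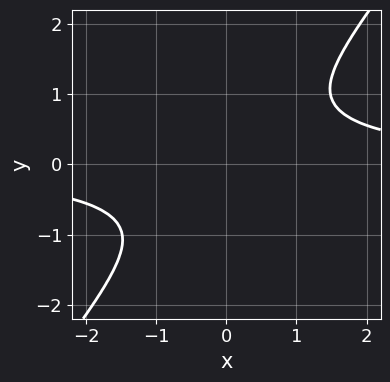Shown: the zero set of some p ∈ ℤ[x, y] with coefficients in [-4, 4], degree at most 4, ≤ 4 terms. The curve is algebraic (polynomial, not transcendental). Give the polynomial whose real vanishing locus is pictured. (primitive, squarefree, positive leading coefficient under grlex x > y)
3*x^3*y - x^2*y^2 - y^4 - 3*x^2

1. deg p = 4.
2. Solving for integer coefficients yields p as stated.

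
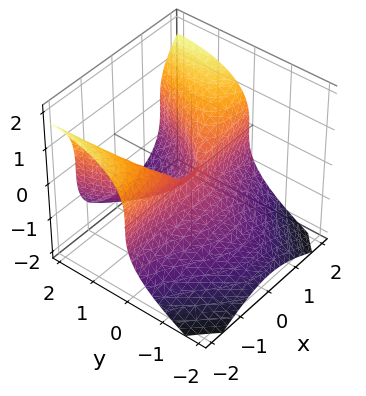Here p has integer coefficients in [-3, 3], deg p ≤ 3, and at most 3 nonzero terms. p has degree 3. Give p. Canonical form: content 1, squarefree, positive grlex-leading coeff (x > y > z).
x^2*y - z^3 - y^2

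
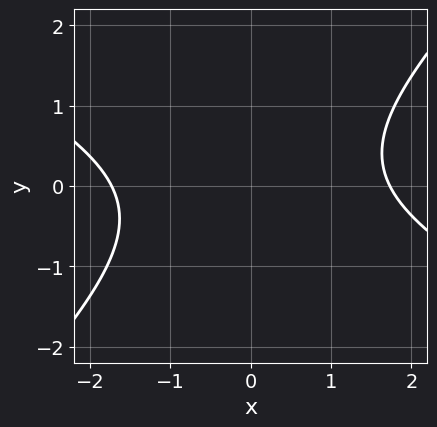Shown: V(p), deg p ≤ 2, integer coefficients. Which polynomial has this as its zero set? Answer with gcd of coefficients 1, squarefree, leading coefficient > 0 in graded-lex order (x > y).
First, degree: the shape is more complex than any degree-1 curve, so deg p = 2.
Next, checking where it meets the axes: no y-intercept at any integer in the box.
Finally, fitting integer coefficients to these (and the overall shape) gives p.

x^2 + x*y - 2*y^2 - 3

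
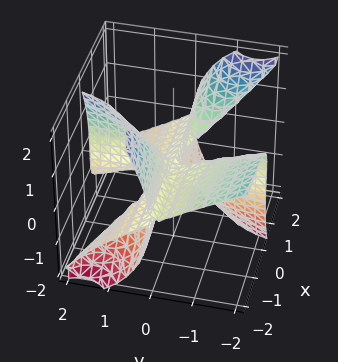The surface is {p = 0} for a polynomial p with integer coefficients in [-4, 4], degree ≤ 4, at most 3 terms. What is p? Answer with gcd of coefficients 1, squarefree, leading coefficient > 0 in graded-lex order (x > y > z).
I count 3 distinct pieces. Treating them together as one polynomial.
deg p = 3. No degree-2 surface has this shape.
Observable constraints: the visible y-axis segment lies entirely on the surface; it meets the z-axis at z = 0 (among the integer gridlines); the visible x-axis segment lies entirely on the surface.
Solving for integer coefficients yields p as stated.

2*x*y^2 + 3*x*y*z + z^3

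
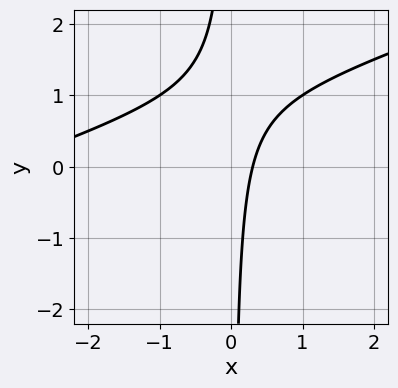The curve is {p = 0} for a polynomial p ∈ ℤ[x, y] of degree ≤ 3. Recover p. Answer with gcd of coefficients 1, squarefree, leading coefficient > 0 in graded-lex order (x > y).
x^2 - 3*x*y + 3*x - 1

1. deg p = 2.
2. From the axis intercepts and sections: it misses every integer gridline on the y-axis.
3. Putting this together gives p.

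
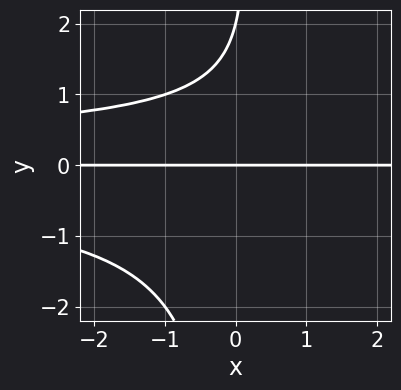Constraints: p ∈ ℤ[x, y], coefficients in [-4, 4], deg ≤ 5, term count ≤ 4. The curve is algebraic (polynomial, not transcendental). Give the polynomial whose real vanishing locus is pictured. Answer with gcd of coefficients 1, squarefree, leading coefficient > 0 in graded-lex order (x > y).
x*y^3 - y^2 + 2*y

The degree is 4 — the shape is more complex than any degree-3 curve.
From the visible intercepts: every point of the x-axis in the box is on the curve; among the integer gridlines, it crosses the y-axis at y ∈ {0, 2}.
Together with the visible shape, these determine p as stated.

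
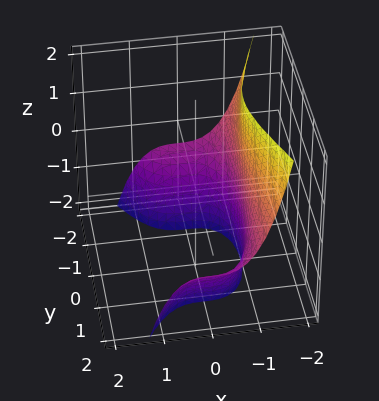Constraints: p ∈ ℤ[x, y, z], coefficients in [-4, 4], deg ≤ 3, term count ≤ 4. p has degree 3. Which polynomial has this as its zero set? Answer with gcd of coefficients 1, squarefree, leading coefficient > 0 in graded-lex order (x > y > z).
3*x^3 + y^2*z + 3

1. Degree: the shape is more complex than any degree-2 surface, so deg p = 3.
2. Checking where it meets the axes: the surface avoids every integer y-axis point in the box; it misses every integer gridline on the z-axis.
3. Together with the visible shape, these determine p as stated.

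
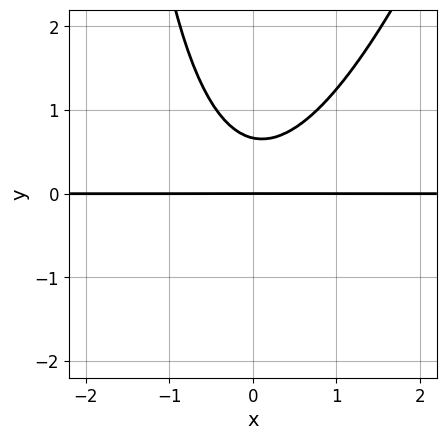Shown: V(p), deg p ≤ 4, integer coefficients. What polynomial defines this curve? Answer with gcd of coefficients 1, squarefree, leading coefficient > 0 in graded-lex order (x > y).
First, the degree is 3 — the shape is more complex than any degree-2 curve.
Next, checking where it meets the axes: it crosses the y-axis at the gridline y = 0; the visible x-axis segment lies entirely on the curve.
Finally, these observations pin down the coefficients.

3*x^2*y - x*y^2 - 3*y^2 + 2*y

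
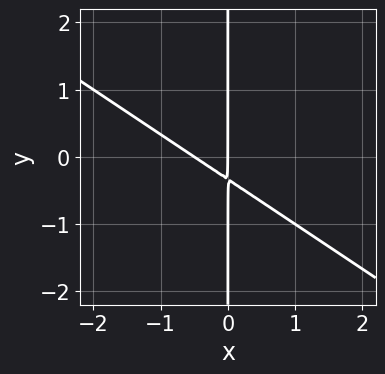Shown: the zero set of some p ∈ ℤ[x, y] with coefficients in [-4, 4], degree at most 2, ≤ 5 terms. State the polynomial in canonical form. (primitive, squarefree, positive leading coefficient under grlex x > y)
2*x^2 + 3*x*y + x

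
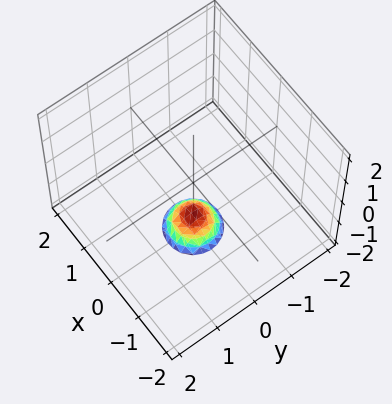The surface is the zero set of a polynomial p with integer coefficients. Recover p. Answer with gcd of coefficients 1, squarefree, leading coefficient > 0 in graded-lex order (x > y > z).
3*x^2 + 3*y^2 + 2*z + 3

Degree: the shape is more complex than any degree-1 surface, so deg p = 2.
Symmetry: every cross-section ⟂ z is a circle, so x, y appear only via x² + y².
Observable constraints: a circular section at z = -2 has radius between 0 and 1; it misses every integer gridline on the y-axis.
Matching integer coefficients to the picture gives p.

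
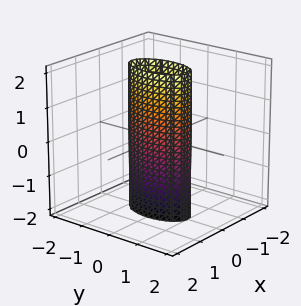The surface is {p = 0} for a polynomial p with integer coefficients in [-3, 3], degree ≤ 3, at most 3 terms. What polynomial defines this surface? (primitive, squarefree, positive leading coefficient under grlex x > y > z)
3*x^2 + y^2 - 1

1. Degree: constant cross-section along one axis; a quadric, so deg p = 2.
2. Symmetries: it's symmetric under x → −x, forcing even powers of x; mirror symmetry z ↦ −z ⇒ only even powers of z; mirror symmetry y ↦ −y ⇒ only even powers of y.
3. From the axis intercepts and sections: among the integer gridlines, it crosses the y-axis at y ∈ {-1, 1}; no z-intercept at any integer in the box.
4. These observations pin down the coefficients.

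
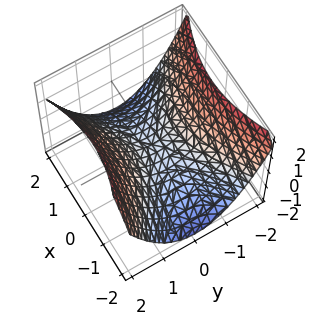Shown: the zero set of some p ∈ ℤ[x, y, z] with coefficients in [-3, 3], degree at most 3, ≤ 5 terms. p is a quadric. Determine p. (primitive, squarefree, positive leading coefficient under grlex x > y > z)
x^2 - 2*y^2 + 3*z

(a) The degree is 2 — a hyperbolic paraboloid; a quadric.
(b) Symmetries: mirror symmetry y ↦ −y ⇒ only even powers of y; mirror symmetry x ↦ −x ⇒ only even powers of x.
(c) Observable constraints: one z-axis crossing is at z = 0; it crosses the y-axis at the gridline y = 0; it crosses the x-axis at the gridline x = 0.
(d) The integer polynomial consistent with all of this is the stated p.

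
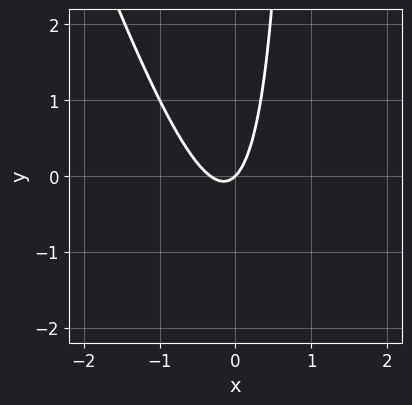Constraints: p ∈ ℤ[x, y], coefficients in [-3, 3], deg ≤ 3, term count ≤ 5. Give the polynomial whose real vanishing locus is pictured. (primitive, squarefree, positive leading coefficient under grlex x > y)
3*x^2 + x*y + x - y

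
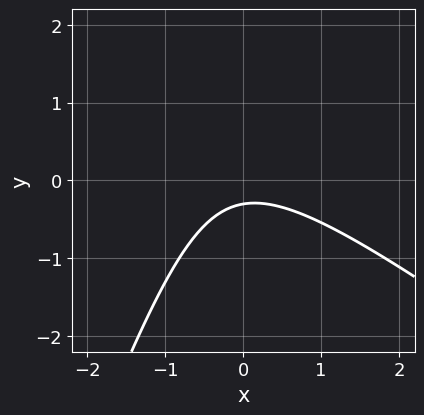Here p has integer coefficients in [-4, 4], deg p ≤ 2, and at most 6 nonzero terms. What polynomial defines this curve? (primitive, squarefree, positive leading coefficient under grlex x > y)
2*x^2 + 2*x*y - y^2 + 3*y + 1

First, degree: no degree-1 curve has this shape, so deg p = 2.
Next, against the integer gridlines: no x-intercept at any integer in the box.
Finally, fitting integer coefficients to these (and the overall shape) gives p.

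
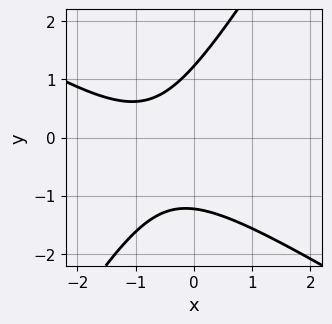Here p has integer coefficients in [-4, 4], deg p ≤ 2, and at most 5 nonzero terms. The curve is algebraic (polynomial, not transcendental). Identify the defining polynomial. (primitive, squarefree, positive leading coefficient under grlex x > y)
1. The degree is 2 — a generic line meets the curve in up to 2 points.
2. From the visible intercepts: no x-intercept at any integer in the box.
3. These observations pin down the coefficients.

2*x^2 + 2*x*y - 2*y^2 + 3*x + 3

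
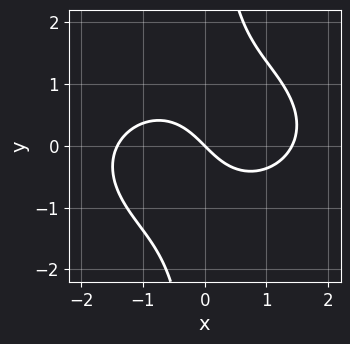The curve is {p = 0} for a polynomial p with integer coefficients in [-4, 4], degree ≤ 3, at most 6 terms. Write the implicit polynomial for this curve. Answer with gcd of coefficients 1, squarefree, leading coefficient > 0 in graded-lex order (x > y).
x^3 + 2*x*y^2 - 2*x - 2*y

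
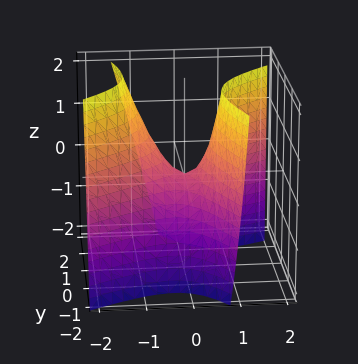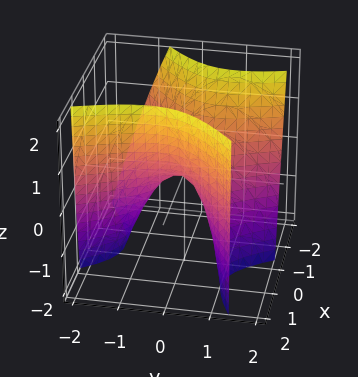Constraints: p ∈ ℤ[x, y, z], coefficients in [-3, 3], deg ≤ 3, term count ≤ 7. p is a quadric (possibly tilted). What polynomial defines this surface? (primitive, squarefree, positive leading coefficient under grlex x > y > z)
3*x^2 - 3*x*y + x*z - 2*y^2 - 2*z

(a) The degree is 2 — a generic line meets the surface in up to 2 points.
(b) Against the integer gridlines: it crosses the z-axis at the gridline z = 0; one y-axis crossing is at y = 0; one x-axis crossing is at x = 0.
(c) These observations pin down the coefficients.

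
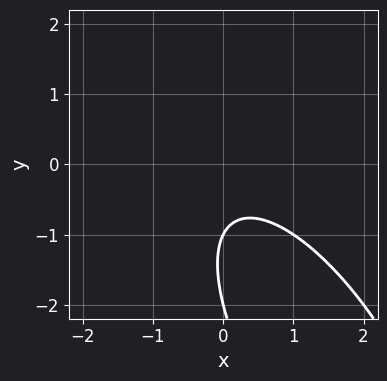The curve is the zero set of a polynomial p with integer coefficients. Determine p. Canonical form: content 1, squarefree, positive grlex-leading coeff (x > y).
2*x^2 + 2*x*y + y^2 + 3*y + 2

deg p = 2. No degree-1 curve has this shape.
Reading off the gridlines: the curve avoids every integer x-axis point in the box; the y-axis gridline crossings are at y ∈ {-2, -1}.
Assembling these constraints gives the stated polynomial.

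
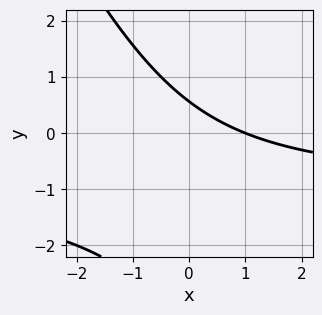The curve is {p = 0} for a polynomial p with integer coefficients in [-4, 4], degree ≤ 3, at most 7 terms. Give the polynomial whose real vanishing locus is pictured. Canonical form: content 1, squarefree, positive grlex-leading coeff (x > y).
2*x*y + y^2 + 2*x + 3*y - 2

1. deg p = 2.
2. Checking where it meets the axes: it meets the x-axis at x = 1 (among the integer gridlines).
3. The integer polynomial consistent with all of this is the stated p.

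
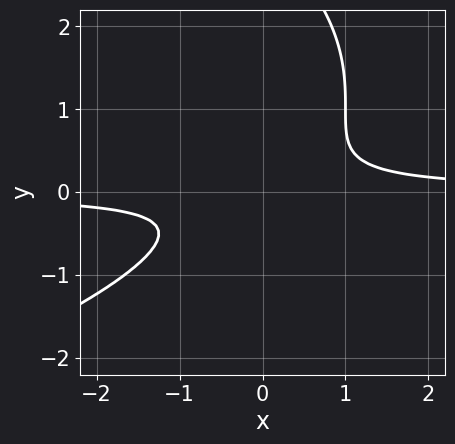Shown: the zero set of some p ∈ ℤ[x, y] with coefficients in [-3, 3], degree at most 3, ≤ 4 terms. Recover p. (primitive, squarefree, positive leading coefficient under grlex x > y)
y^3 + 3*x*y - 3*y^2 - 1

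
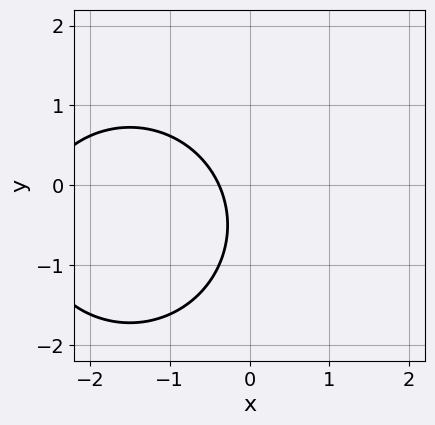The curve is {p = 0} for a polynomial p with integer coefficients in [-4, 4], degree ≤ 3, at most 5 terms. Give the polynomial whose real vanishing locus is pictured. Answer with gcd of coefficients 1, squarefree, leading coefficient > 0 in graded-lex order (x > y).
1. Degree: the shape is more complex than any degree-1 curve, so deg p = 2.
2. Against the integer gridlines: the curve avoids every integer y-axis point in the box.
3. Solving for integer coefficients yields p as stated.

x^2 + y^2 + 3*x + y + 1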